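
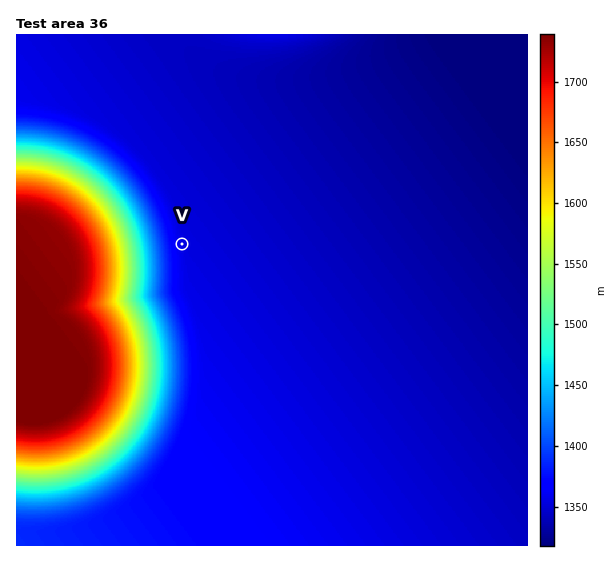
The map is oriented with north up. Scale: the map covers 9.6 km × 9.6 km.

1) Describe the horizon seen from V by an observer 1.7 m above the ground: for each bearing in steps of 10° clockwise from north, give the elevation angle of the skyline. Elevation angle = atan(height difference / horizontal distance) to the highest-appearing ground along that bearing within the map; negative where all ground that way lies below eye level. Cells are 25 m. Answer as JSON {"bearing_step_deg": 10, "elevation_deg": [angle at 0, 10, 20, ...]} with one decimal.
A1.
{"bearing_step_deg": 10, "elevation_deg": [-0.2, -0.2, -0.0, -0.1, -0.3, -0.4, -0.4, -0.3, -0.3, -0.3, -0.3, -0.2, -0.2, -0.1, -0.0, 0.0, 0.1, 0.1, 1.0, 3.0, 5.5, 7.5, 8.7, 9.0, 10.0, 11.1, 11.5, 11.3, 10.3, 8.7, 6.4, 4.1, 2.2, 0.8, 0.0, -0.2]}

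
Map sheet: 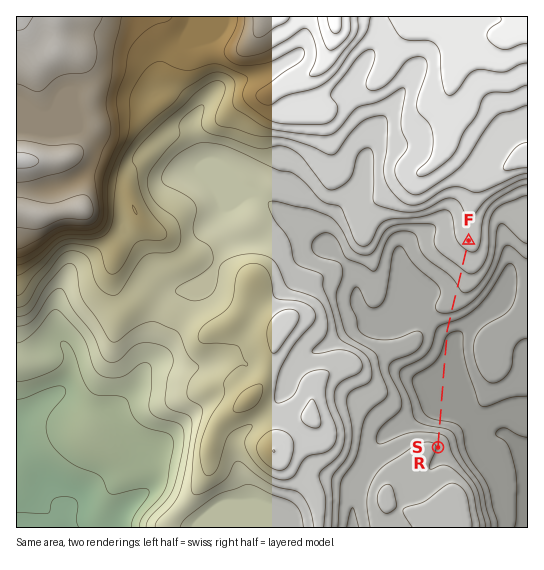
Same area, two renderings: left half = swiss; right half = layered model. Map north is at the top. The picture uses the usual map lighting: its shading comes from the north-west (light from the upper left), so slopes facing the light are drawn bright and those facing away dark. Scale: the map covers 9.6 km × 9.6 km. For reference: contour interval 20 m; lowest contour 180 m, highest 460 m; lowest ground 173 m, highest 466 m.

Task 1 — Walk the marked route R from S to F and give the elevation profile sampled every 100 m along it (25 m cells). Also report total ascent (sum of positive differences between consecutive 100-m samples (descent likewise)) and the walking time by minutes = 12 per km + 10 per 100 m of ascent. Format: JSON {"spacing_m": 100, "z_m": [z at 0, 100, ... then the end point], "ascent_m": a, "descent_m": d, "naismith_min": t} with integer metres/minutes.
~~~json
{"spacing_m": 100, "z_m": [258, 256, 248, 233, 215, 201, 192, 192, 192, 192, 192, 192, 192, 192, 192, 192, 192, 194, 195, 196, 198, 200, 206, 214, 225, 236, 244, 249, 252, 254, 258, 262, 268, 274, 281, 287, 293, 298, 302, 306, 307], "ascent_m": 115, "descent_m": 67, "naismith_min": 59}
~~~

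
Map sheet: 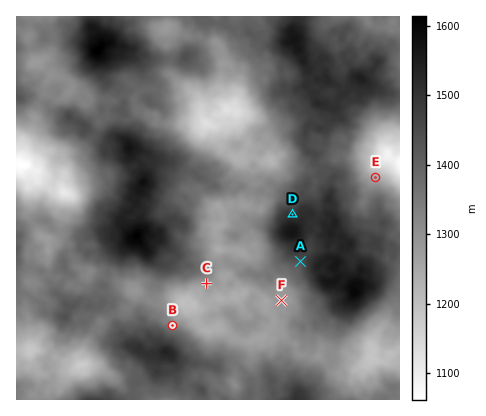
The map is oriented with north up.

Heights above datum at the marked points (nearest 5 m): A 1450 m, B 1345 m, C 1285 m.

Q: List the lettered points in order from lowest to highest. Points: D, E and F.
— E F D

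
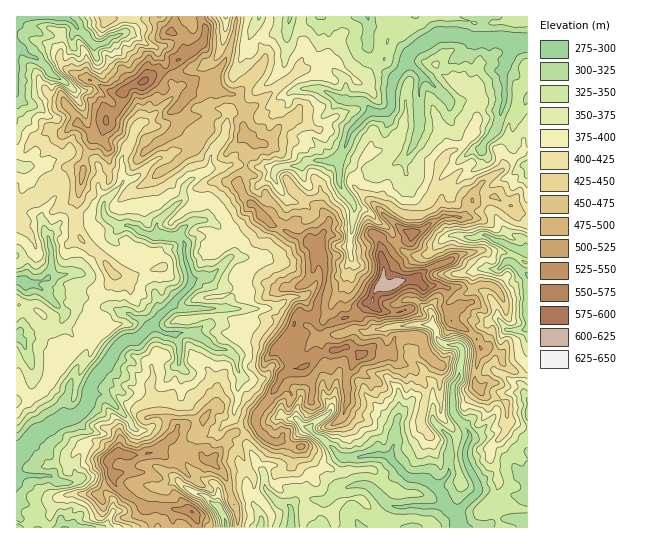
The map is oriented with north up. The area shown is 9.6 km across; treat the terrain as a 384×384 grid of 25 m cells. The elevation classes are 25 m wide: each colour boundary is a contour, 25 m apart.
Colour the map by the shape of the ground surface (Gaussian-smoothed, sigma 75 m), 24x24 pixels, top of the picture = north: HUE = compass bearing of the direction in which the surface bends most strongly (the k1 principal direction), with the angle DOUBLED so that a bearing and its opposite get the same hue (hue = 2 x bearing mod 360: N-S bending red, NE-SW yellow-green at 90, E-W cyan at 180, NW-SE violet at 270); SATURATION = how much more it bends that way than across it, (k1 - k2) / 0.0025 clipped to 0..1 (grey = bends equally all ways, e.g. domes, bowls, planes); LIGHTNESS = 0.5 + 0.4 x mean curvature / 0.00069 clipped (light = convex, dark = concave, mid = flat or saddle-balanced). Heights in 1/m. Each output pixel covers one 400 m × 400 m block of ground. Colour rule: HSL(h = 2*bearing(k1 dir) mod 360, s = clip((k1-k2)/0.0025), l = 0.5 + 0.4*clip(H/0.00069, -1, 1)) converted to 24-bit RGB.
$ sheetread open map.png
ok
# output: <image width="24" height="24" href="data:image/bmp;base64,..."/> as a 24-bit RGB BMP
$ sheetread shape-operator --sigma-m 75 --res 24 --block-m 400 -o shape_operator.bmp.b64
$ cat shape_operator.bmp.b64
<image width="24" height="24" href="data:image/bmp;base64,Qk32BgAAAAAAADYAAAAoAAAAGAAAABgAAAABABgAAAAAAMAGAAATCwAAEwsAAAAAAAAAAAAAlHq1x4+rMEwokVMgCGYIvJpQdZy1gHzD1fbjGwAz6/3OLFGsVDmjxbKGcIqtlGWTb6qKaJauYVG0pLeBa0Z6tXGPf5dmZoOmX2KPk6bTrpvu29P40ivmgterSpFgY9pLMwkABwB3vOZhW70ugDs0bo1MUYhPUaSmsmRKtj5TZqHHXkyirmFiKnJpxaGFXZx0TpF8bTclZ3EcJxQM6/LEil5JoX1HgxoyvXLQfumgXj+TTSGDxYyCW6BecLW3eHzOjZjUXrOmaTwufH1GaM5/WSBfn82Jg1xuXn1xYV6csI+7Np7P89jehYfm1KzoYpGmjLHFz5WqfkJ7eypTWMaO1u71KRqkSDkVPVMcaSdLroORtc+bK5GSOTil1bGYVn1wUJVBRHFTU5logEG9u+iWKwgWVWQd4rfAnIJEK244sifBw/TWuuveMwoA/xLEkM6VdqCqK09yvY6WuuhpMXXfGS1M1Jl9esaw0J6uS31WQHxAKl5BmVkefWDYhLfGWZFNtF6d2KqyEjBN+dbSUz0L5CjtADMr+eLSYlCVOkduOJw59J1PVQB6uqdDMM5SucZieKOx2K65PaZxL1hiXX+pn4JigapmXmmYemmPxbyPJDdUly8t7q23OtEqUB93wu56fj2QbzSWTZ1L4uN3ABMz8uLZiLnVWBw3j0qiupuNsVq8SKs2MV5eqW6O0bqhGShTh8VwnsipUR1q1SZ+uNtKx6bPbVKNvmpNlq1EPFqtZprDmdLkACmM+eOLf1EoWqDRgDhwlqSHqoCj0JykEj4uJ3hA19enTh6fz8hiWRoZPZJ5PJfE7tTdWothV4DGjq3cu6zfvZzcWUSwKfUpMwAMkvp+lcfaYki1Sn1zfriEb1KGqpOZzLLjI2/FFVQX6mbANmPejLLHh4irSXx/ymFawH6UcVG+zVIfST8OOEsGVJkALgAz1PfnNtJOWh8TDXwQq8LaqTefkWpXo5VveDw0s7xvT5ueEEEZ4j5hYr4ugnk5nVg5EEUTxIogtcNNPD6f99TpFt629h5iCVhXotVyz5XVVizhJjygRTsXKmUtiqhfhUx1x6ibiJG5p12UZMy1GT8Rk0NIiXyYbpyptqnby2DdsNV4GC4/vlSv9tXtxsj4etz3C9cVUiPPsbLybCuLzpC+HEG0tqVtVp2Ci8acgGJ5nbK+iTWyzWzBNZhjfYxIaXNORjYurZ5Sz+C2EBRFcU812O23HioJ8xP/9M3+HT7FFKwizBtPnNWYFws60rymh8KlSm2Gi8Nmd1sbUwkad8OEtIu0fVqSgE9JU7WhotfX3q2WAQky1vXb0iCf+NPsD0QgJy8EQjoAZBAGVC0fw6x6WTiNgLxVZ4pUeCdGh201Pb29wYToKYs8elBLh0hy2PPpaZ/Db1CK3tywCw5UuZoLavt4LEKJ/aLu29H5t73sTzSstd/csY29VV2uw3aJspVfH4qKwZC2n4l0Kmxkv4KeXkxpnuWtZsh8ahpbNcqXudSILgUtnOu9mndUSzlRo6FeXmky2aS1e7TPVl2+fkpMoHCFbVy11FjBT8uIVoAg3JfEqlqLI2tDR5DE1rWRaIIpFcgERSKE1amYQBzIenpRk4pgWVJzqKNtSaZrM7Z743+ZLF1FcFCwc4BVPGM1pykseOBpWjzdQbgutWZBw4unKVqdtINRvnKWc8mzKoM3ensqIVxmw5+frKB4MGBtroyTznR0FVMjzb1bxW6VcFSdm4rHuGzSjaDQ286kDTg4t15zx4GWrppzIkde0tihd4arunyeU1iQ0b+sETs+z9KmoE+6NmKemKFliVR15auzEGFPuIh7ZkV6eys2j++mhjSr5KimQTFhM3NR2b+PTIBTfz9qasFYWo5WSXGd0bPPXJa102/RTWMSIFtY21tCmcuNUz5vxruVIjdjtLthUjt3nu/aRwAPJewmvIfa8LXsbbymNIZetIXCes3Jo2XKU446uj43YGcgaywdmEo0q969HjBZ3b95mDouerFRl7uSS0CFya15R8usMgEVvvzzUb3nqU5dnlus57Dg0mWjKW8r3pp3IkxU1qSsMleCxKPRipe6eLKzqXKQQo2Vly54ibTPZKyUtYWEWERye7R1ikF/f9bJK7k+ghMAJmoXnpFTeyAarsxR78bdFIidKne2sbx9PTh6t7qRgmyYkIBsSj9nyJyONGJMU49IsVpoeoFPj1ljWX5IV5J0Wb8wkSBY1Fi7f8nrFIOGg8DLy9af29FfCg9T8cWesDlUMEtqs718ZVl6raCGRjp8s7SLtIq/hVCic5RMZ5SymGCvf7W5"/>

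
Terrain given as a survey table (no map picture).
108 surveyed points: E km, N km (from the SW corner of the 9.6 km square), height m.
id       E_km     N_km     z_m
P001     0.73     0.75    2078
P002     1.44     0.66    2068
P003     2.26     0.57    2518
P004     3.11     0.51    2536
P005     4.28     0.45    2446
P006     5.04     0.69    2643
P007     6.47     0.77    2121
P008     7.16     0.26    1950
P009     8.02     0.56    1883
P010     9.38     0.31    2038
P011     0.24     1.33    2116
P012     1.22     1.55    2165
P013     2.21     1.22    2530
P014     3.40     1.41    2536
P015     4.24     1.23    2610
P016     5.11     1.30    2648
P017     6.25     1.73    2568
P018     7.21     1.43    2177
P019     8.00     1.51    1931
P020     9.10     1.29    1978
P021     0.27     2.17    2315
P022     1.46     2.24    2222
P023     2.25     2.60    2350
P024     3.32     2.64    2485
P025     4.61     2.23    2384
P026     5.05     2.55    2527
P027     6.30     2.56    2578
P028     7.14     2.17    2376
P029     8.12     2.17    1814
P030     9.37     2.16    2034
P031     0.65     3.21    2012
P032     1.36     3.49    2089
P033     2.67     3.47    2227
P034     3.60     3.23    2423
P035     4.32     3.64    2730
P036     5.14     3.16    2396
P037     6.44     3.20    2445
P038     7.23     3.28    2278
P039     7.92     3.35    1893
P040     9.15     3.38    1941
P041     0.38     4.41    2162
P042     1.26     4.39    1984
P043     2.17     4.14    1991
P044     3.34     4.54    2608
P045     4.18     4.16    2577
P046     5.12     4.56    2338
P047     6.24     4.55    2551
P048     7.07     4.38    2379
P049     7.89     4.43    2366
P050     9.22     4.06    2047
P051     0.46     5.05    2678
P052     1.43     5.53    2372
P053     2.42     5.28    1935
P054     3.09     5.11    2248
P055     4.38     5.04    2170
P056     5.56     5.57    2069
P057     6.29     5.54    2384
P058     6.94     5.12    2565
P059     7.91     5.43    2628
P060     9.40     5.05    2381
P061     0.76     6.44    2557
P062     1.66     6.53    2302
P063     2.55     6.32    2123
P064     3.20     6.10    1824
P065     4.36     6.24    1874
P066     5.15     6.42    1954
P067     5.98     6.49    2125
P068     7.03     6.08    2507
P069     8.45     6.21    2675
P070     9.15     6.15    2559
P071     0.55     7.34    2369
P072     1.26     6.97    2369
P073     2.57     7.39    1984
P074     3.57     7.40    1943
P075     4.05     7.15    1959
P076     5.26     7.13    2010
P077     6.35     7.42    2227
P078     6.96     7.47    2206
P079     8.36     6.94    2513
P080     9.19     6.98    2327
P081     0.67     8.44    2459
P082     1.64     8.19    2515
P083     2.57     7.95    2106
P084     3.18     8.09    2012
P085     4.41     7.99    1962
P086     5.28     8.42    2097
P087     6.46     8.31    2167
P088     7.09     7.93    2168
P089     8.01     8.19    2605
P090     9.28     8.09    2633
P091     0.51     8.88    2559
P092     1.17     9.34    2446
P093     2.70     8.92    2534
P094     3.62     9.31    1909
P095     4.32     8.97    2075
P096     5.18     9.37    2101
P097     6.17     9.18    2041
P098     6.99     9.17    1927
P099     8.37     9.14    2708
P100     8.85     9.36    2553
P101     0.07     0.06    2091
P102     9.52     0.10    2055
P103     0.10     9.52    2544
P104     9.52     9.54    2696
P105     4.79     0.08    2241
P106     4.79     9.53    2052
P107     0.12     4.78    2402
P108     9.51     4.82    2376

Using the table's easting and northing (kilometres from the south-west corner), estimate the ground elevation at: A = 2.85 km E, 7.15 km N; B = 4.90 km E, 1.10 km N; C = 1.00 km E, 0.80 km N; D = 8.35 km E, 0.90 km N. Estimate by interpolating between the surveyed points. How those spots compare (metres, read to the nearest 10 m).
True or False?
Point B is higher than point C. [True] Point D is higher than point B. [False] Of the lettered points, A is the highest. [False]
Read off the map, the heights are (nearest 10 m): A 1950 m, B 2580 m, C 2070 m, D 1950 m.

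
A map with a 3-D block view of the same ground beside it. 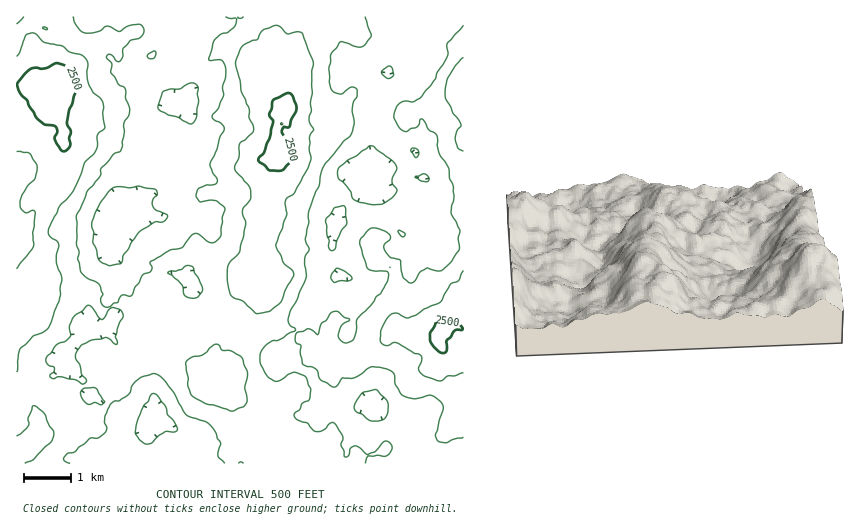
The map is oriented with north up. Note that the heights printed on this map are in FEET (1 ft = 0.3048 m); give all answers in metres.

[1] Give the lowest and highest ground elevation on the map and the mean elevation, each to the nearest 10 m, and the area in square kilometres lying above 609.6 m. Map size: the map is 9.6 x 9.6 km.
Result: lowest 170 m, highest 900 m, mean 490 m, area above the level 18.5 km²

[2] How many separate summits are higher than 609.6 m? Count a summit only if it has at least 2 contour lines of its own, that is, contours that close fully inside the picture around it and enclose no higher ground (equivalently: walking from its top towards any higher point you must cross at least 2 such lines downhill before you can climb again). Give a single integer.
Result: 1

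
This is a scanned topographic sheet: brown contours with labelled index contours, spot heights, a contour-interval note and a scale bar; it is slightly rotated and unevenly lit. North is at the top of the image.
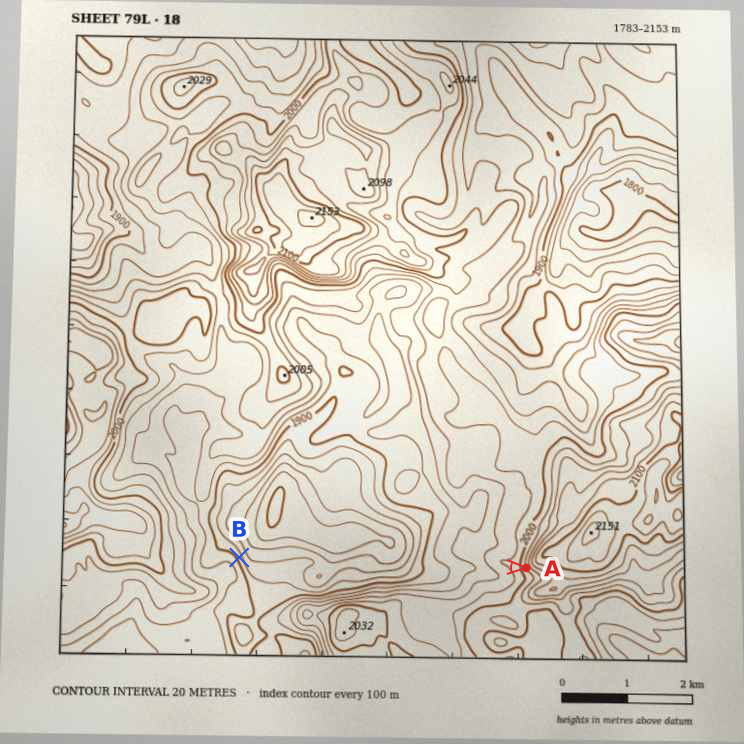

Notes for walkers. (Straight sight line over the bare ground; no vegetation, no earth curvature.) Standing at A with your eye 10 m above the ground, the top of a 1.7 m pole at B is visible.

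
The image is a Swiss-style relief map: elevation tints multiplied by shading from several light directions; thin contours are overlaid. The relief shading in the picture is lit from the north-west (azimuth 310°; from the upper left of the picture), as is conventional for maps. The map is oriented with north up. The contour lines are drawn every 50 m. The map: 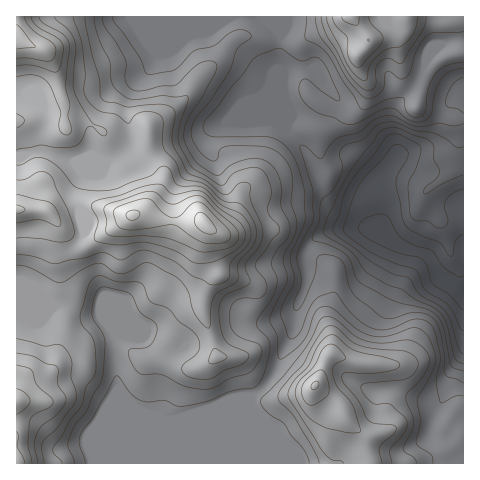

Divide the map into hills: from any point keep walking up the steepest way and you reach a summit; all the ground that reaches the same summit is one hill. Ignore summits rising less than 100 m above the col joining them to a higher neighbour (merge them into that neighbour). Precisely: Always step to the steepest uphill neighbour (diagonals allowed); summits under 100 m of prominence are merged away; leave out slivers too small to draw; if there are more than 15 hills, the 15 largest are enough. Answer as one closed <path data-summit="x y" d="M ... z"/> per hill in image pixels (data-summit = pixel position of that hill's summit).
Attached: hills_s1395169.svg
<path data-summit="204 223" d="M281 16l-50 0-10 7-32 13-11 10-20 8-9 16-13 13-8 19-1 15 5 21-2 7-10 10-11 6-5 5-17 8-9 16-1 12 7 33-10 16 0 12 4 8 23 20 12 25 1 17 2 3-2 5 0 16 4 33 16 18 17 8 14 4 16-2 61-22 10 0 16-13 9-15 17-39 2-21 10-25-1-32 9-12 13-7 7-2 35-2 20 8 13 11 24 7 5 5 7 15 18 16 8 3 0-199-4 0-9 8-13 37-11 8-28 8-17 23-22-22-13-6-13-16-2-10 7-15 0-7-15-21-13-13-26 4-2 8-5-11 4-36z"/><path data-summit="315 385" d="M369 228l-35 2-7 2-13 7-9 12 1 32-10 25-5 28-8 14-9 25-7 9-15 13 0 7 4 13 1 47 207-1-1-12-15-14-11-2-6-4 4-18 13-23 4-19 12-20 0-57-26-20-7-15-5-5-24-7-11-9z"/><path data-summit="17 400" d="M49 304l-33 1 1 159 239-1 0-46-5-21-9 0-28 12-38 12-11 0-18-5-13-7-16-18-4-33 0-16 2-5-15-22-18-3-14-6z"/><path data-summit="351 17" d="M463 16l-180 0-5 53 6 11 1-8 26-4 13 13 15 21 0 7-7 15 2 10 13 16 13 6 22 22 17-23 28-8 11-8 13-37 13-10z"/><path data-summit="17 36" d="M230 16l-213 0-1 139 8 1 16-5 34 11 8-2 20 0 6 2 9-5 13-12 2-5-5-23 0-11 3-11 8-15 15-14 4-11 21-9 11-10 32-13z"/><path data-summit="17 209" d="M40 151l-24 6 0 147 53 1 19 7 11 0 14 20 1-12-10-26-10-11-16-12-4-8 0-12 10-16-7-33 1-12 6-14 20-10 3-5-25-1-8 2z"/>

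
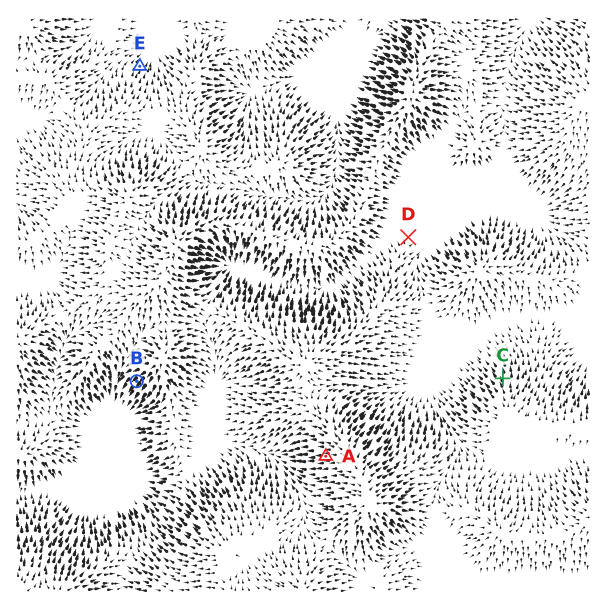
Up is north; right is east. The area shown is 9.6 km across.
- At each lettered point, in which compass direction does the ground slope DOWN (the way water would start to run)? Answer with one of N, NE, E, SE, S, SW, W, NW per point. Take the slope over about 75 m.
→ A W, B SW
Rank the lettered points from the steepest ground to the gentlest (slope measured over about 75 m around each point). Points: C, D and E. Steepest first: C E D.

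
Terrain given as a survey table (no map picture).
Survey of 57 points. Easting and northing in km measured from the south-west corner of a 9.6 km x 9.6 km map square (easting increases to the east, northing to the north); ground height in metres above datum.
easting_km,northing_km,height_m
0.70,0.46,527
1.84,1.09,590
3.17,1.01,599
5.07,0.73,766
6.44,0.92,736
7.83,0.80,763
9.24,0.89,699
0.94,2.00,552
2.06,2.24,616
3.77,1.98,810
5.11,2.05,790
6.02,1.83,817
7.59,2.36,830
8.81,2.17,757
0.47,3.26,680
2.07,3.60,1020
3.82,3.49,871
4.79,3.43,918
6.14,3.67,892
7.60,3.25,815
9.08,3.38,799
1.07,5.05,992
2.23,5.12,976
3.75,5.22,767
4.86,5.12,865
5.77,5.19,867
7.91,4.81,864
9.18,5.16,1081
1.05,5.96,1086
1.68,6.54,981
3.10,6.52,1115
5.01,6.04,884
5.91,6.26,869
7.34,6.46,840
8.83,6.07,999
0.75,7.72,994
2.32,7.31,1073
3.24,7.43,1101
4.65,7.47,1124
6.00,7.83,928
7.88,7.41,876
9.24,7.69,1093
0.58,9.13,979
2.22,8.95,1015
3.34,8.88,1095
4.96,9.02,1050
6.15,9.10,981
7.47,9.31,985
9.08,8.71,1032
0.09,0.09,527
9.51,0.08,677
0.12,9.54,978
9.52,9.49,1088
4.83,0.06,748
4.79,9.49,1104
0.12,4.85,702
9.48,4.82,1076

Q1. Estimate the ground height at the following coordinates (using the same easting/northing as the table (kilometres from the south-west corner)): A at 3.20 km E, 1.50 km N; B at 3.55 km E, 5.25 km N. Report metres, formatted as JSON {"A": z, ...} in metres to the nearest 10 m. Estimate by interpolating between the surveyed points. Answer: {"A": 650, "B": 760}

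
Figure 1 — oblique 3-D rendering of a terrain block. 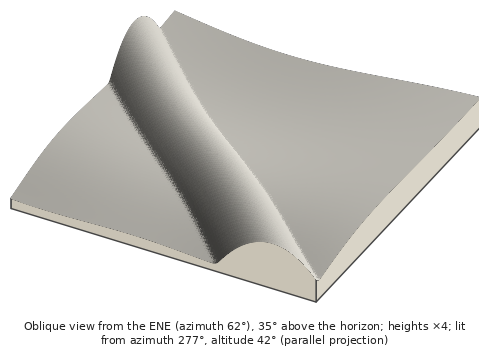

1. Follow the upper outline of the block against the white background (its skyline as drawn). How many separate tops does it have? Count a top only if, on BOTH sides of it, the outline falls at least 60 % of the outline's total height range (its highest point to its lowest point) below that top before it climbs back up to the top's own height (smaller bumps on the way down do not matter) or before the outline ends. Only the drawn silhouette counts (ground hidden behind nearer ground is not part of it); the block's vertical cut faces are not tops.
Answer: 0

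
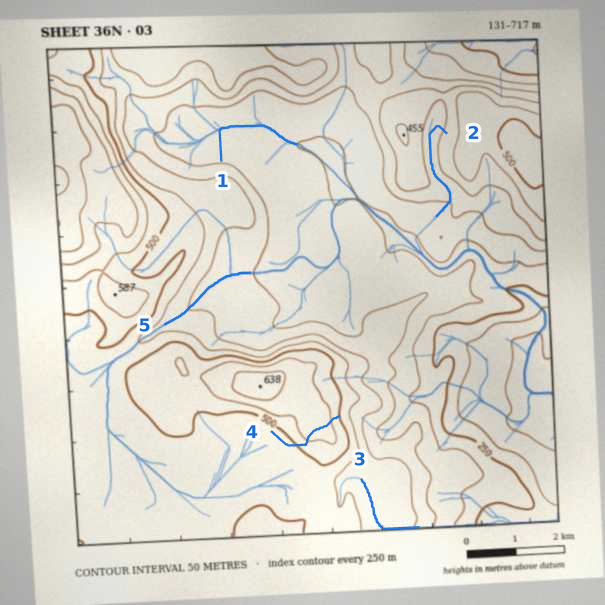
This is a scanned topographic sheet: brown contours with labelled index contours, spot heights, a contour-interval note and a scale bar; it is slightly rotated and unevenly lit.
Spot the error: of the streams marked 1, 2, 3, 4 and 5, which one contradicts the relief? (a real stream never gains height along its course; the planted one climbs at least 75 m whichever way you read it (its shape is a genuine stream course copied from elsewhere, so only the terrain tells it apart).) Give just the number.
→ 4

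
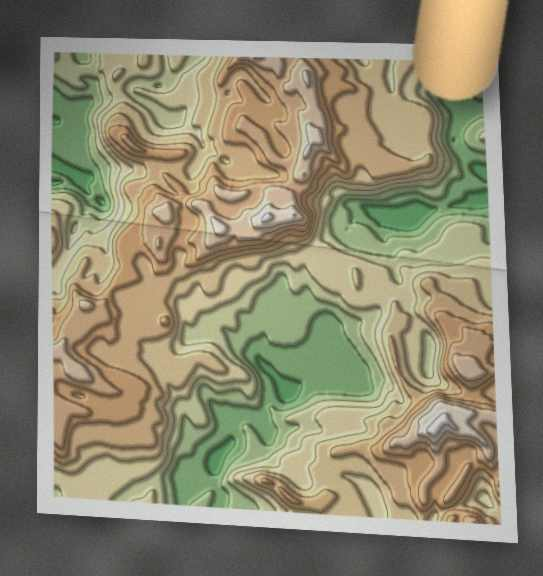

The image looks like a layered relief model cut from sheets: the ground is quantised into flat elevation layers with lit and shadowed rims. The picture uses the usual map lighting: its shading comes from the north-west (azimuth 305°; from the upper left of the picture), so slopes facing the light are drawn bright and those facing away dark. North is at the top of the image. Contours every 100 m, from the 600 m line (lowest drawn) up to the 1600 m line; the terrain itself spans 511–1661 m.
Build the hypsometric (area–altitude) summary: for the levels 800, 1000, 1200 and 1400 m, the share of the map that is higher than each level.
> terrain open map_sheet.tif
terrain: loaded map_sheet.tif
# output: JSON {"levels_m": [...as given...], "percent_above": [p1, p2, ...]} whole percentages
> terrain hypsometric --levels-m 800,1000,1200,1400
{"levels_m": [800, 1000, 1200, 1400], "percent_above": [78, 53, 25, 6]}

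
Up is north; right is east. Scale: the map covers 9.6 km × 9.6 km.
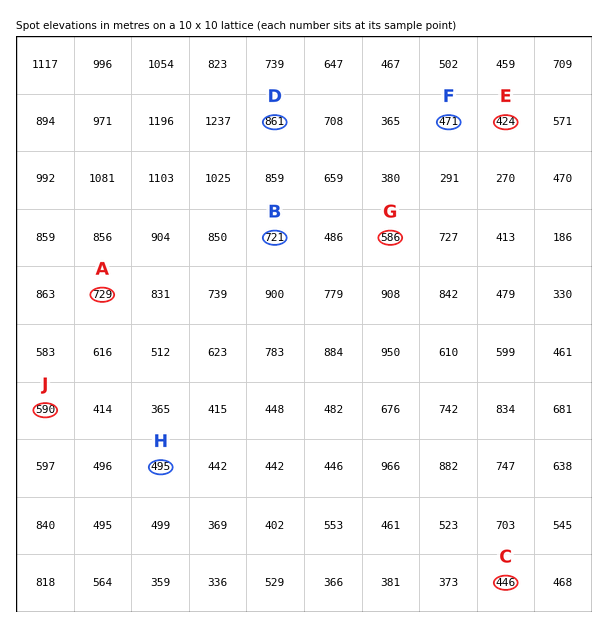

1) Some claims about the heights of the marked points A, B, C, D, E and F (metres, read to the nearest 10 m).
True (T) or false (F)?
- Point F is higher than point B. F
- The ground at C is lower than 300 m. F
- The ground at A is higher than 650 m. T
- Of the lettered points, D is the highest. T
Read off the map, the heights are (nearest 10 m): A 730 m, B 720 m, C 450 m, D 860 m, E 420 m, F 470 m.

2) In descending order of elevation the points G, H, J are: J G H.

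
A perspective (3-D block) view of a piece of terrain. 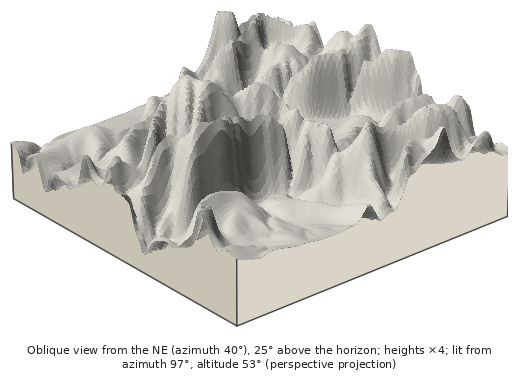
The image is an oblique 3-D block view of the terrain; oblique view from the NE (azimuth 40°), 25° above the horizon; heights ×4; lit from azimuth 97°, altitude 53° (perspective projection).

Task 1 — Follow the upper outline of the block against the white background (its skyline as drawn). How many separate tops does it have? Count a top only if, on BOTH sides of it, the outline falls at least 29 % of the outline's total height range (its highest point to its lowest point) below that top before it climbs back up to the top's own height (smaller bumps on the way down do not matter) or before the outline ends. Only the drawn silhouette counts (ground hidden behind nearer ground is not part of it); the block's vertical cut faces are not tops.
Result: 1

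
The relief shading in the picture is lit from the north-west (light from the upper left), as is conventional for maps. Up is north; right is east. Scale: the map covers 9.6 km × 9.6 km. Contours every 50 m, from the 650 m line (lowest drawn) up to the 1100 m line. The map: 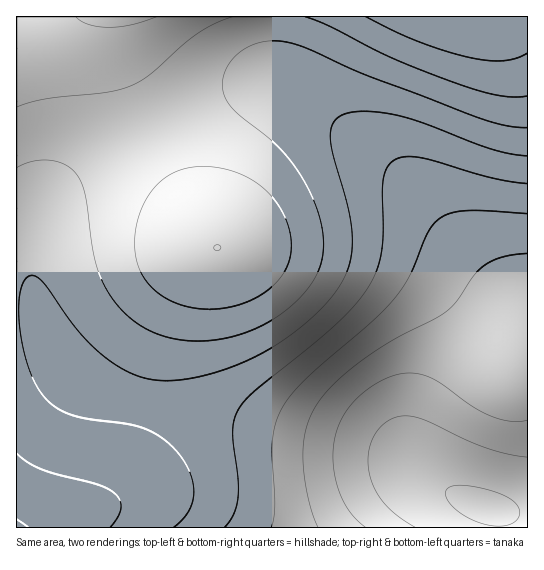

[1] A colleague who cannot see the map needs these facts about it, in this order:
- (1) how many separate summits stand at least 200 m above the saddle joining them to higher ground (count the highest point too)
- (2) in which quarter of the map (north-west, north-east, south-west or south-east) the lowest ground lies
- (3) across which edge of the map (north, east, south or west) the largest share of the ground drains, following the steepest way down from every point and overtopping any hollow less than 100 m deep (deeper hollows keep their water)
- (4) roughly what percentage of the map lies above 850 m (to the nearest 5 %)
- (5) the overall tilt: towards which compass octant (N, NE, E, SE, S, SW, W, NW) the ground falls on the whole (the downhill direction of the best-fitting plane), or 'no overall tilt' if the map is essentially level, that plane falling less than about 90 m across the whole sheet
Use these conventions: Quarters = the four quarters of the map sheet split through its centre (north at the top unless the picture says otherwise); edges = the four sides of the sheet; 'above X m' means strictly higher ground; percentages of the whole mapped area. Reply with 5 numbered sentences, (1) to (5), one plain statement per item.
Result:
(1) There is 1 summit with 200 m or more of prominence.
(2) The lowest ground is in the south-east quarter.
(3) Drainage is mainly to the south: more ground falls towards that edge than towards any other.
(4) Ground above 850 m makes up about 75 % of the sheet.
(5) Overall the map slopes down towards the south-east.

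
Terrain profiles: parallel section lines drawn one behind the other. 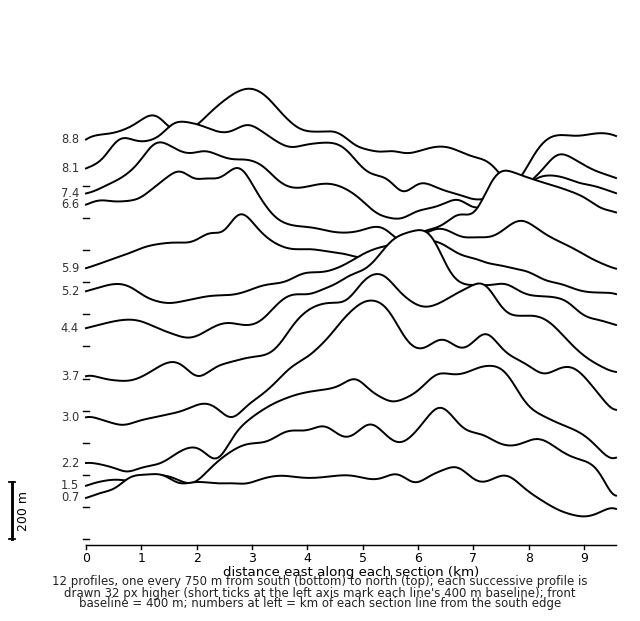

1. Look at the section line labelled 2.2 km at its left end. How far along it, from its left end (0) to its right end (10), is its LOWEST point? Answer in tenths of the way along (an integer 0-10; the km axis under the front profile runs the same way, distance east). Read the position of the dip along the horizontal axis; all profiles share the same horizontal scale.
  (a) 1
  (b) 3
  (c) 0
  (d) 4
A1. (a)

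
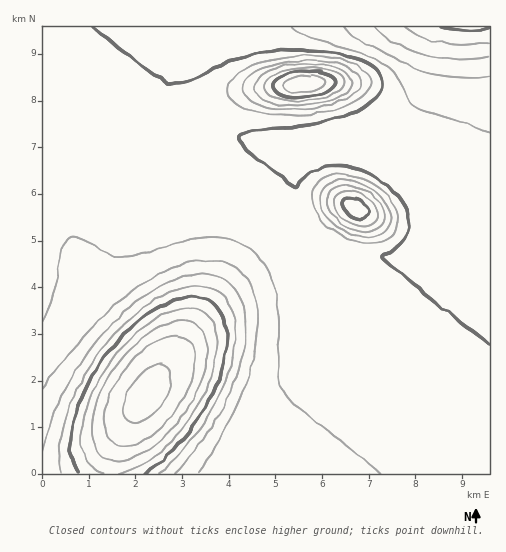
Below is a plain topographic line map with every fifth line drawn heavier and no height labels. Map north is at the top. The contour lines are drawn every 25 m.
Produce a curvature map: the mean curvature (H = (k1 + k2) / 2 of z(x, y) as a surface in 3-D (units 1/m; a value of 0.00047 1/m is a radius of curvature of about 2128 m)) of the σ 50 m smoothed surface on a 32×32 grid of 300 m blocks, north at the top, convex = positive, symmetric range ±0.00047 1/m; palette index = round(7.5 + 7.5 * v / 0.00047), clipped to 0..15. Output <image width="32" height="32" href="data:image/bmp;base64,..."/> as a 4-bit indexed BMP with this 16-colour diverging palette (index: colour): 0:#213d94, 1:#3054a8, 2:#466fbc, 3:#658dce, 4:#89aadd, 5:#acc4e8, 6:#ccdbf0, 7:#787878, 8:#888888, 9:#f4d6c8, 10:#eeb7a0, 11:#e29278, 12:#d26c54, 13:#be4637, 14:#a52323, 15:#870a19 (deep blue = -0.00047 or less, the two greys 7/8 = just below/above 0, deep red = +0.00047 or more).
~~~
<image width="32" height="32" href="data:image/bmp;base64,Qk12AgAAAAAAAHYAAAAoAAAAIAAAACAAAAABAAQAAAAAAAACAAATCwAAEwsAABAAAAAAAAAAlD0hAKhUMAC8b0YAzo1lAN2qiQDoxKwA8NvMAHh4eACIiIgAyNb0AKC37gB4kuIAVGzSADdGvgAjI6UAGQqHAHiJmYh2Znd3d3d3eHd3h4h3iZmZh2Znd3d3d3d4iIh3d4mZmZh2Z3d3d3d3h3iIeHeJmZmZh2Z3d3d3d3h4d4dneZmZmZdmZ3d3d3d4eHeHZniZmJqYdmd3d3d3d3eHiHZompiJqYdnd3d3d3eHeHh2Z4mpiZmHZnd3d3d3eHeHd2Z5mZmZmHZ3d3d3d3iHeIdmaJmZmZh3d3d3d3d4iIiHdmeJmZmYd3d3d3d3eIiIiHdmeJmZmId3d3d3d4iIiIh3dmeImZiHd3d3d3eIiIiIh3dmd4iIh3d3d3d3iIiIiId3d3d4iId3d3d3d4iIiIiId3d3d3d3d3d3ZWd3iIiIiHd3d3d3d3d3U0Zmd4iIiIiHd3d3d3d3dEi8qGeIiIiIh3d3d3d3d2Wd/8dXiIiIiIh3d3d3d3dYz/2FZ4iIiIiId3d3d3d3aLynRXiIiIiIiId3d3d3d2ZmQ1eIiIiIiIiHd3d3d3d3ZWeIiIiIiIiHd3d3d3d3d3d3iIiIiIiId3d3d3d2ZmZnd3iIiIiIiHd3d3d3ZVRERWZ3iIiIiId3d3d3eIiIh2Zmd3iIiIiHd3d3eIms///9qYiIiIiIh3d3d3d3ib7//sqYiIiIiIh3d3d3dmVVVnd3d3iIiIiIiHd3d3dmVERFVmd3d3iIiIiIh3d3d3dmZnd3d3d3"/>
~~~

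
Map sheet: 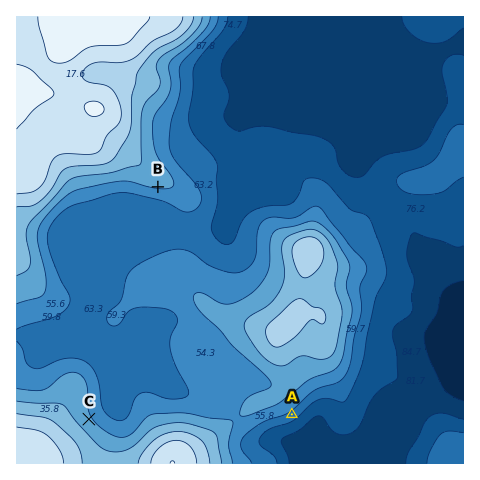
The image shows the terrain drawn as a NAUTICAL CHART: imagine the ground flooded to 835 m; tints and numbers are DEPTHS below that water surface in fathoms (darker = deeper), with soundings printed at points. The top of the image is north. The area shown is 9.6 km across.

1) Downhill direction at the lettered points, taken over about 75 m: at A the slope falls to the SE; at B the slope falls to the S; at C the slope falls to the NE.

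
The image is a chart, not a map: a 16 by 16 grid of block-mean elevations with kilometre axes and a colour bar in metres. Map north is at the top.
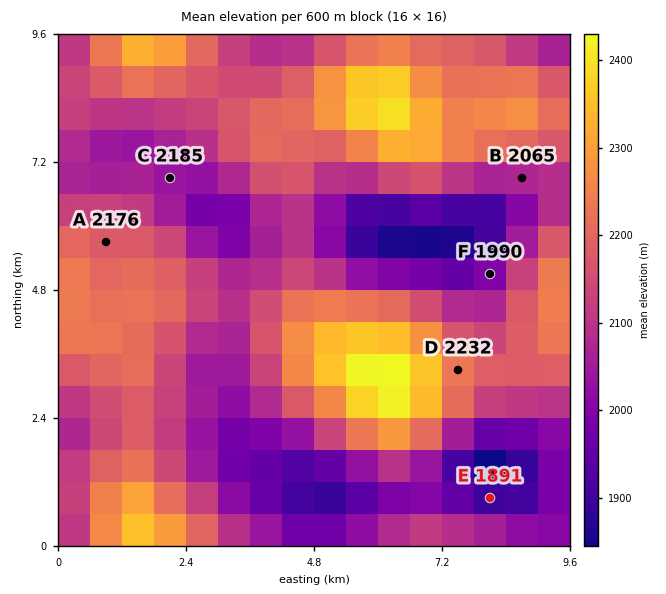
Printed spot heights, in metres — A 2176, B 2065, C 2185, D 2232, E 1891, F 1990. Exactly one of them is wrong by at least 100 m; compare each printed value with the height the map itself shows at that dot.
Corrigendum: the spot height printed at C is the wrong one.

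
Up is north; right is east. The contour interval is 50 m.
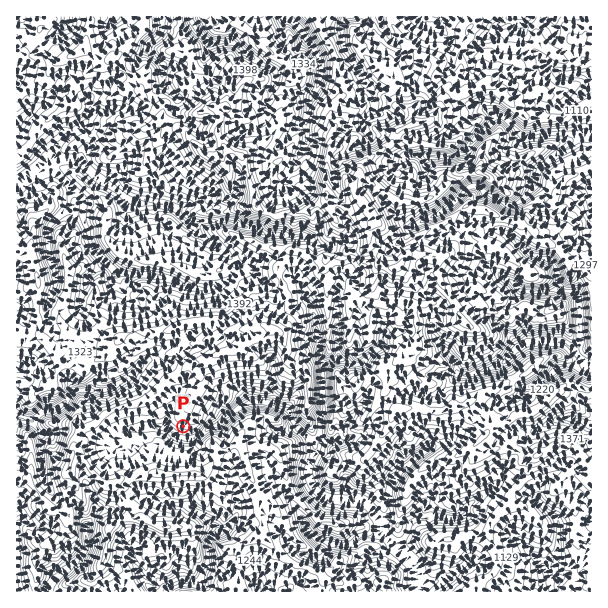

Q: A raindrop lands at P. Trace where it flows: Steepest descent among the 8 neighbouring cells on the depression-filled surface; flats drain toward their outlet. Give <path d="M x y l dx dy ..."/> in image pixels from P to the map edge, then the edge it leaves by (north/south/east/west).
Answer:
<path d="M183 426l0 12 14 0 3-1 9-9 10-3 11-11 1 0 9-7 9-5 18 0 2 2 3 0 1 1 3 0 5 3 6 2 4 4 0 5 2 3 18 18 0 6 1 1 0 14-3 4-1 9 1 2 0 3 5 9 7 7 6 3 5 0 1 2 9 0 2 1 15 0 1 2 5 0 3 1 4 5 5 9 6 6 0 7 1 3 30 30 3 6 0 5 2 1 0 15"/>
exit: south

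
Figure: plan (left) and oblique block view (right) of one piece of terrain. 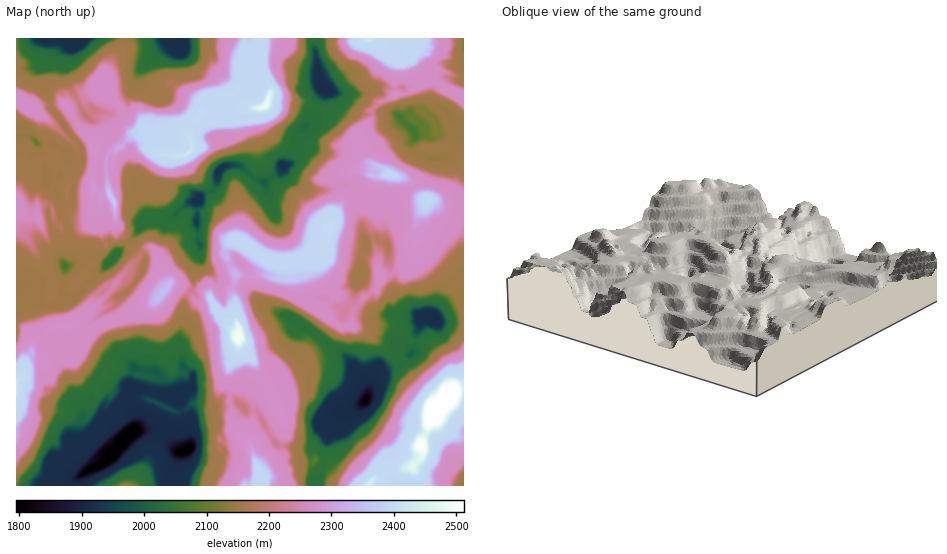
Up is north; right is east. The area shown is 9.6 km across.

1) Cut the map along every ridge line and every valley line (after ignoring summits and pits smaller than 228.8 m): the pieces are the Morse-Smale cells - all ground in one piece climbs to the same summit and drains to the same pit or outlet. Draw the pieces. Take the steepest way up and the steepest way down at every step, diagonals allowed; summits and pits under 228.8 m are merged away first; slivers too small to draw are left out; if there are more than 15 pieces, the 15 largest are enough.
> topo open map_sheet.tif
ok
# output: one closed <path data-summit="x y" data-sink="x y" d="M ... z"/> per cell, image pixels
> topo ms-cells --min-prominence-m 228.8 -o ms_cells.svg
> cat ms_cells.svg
<path data-summit="239 336" data-sink="365 400" d="M392 174l-8 0-8 5-2 16-4 10-27 2-11 12-7 19-1 16-5 7 0 6 15 28-12 13-6 1-20-13 1-8-5-30-21 0-5 13-13 6-18-3-2 19 2 5 0 21 5 17-2 2 1 9-2 7-9 15 0 8 4 8-2 19 2 4 0 12 9 16 11 12 12 38 51 0 5-13-9-9 0-18 5-11 8-9 0-8 2-4 9-3 9 1 18-8 5-6 9-23 34-20-10-8 7 0 4 7 4-4 1-15 5-15 4-4 9 0 11-13 19-14 0-81-12-4-10 1-9-6-8 0-7-5-3-8-5-6z"/><path data-summit="265 106" data-sink="326 90" d="M312 38l-49 1-1 30 8 20-2 13-6 6-23 0-8 2-1 2 1 23-6 7-16 4-16 2-5 6-6 2-16 0-2-16-4 2-13-8-10-2-14 13-12 6-5 10 4 35-4-2-4 3-9-8 3-45-18-18-11-19-4-4-7 0-17 4-6 6-16-13-1 25 8 2 5 4 8 11 0 9-4 5-8-12 6-7-15 0 0 162 10 5 8-2 14 4 15-2-1-16 5-22 21-12 10 0 11 9 27-30 9-13 23 0 14-13 10-6 4 0 5-5 10-5 6-7 1-12 6-6 14-1 14 12 10 5 17-9 4-7 7-5 5-24 19-18 11-28-6-9-2-25z"/><path data-summit="239 336" data-sink="326 90" d="M371 38l-59 1 5 18 2 25 6 9-11 28-19 18-5 24-7 5-4 7-17 9-10-5-14-12-14 1-6 6-1 12-6 7-10 5-5 5-4 0-10 6-14 13-23 0-9 13-27 30-11-9-10 0-21 12-5 22 1 16-15 2-14-4-8 2-9-5-1 80 7-6 2-12 6-7 4-12 18-15 21-1 25-25-1-7 5-5 6 3 14-19 25-26 13 10 3 18 5 9 14 5 17 15 10-4 21 28 7 6 1-6-4-9 0-21-2-5 2-20-9-16 1-11 7-6 5 0 23 15 12 5 34 0 14-6 7-26 13-28-6-21 6-8 27-1 7-4-12-7-2-13-6-9 14-14 2-6-1-6 8-9 16-7-1-11 4-8 0-11 1-4 8-5-1-4-13 1-5-8-7-5z"/><path data-summit="239 336" data-sink="124 440" d="M173 284l-4 0-17 20-14 4-14 10-13 1-9 4-11 10-4 8-10-5-6-9-14-1-10 5-7 9-6 4-3 10-6 7 0 8-9 11 1 106 53 0 4-6-10-2-7-5-3-4 1-5 11 1 14 12 18-11-19-21 11-11-9-14 9-17 2-13 7-18 10-12 4-2 13 2 11 9 21 4 4 6 0 14 17 7 12 24 0 19-2 6-8 2-3 4-2 22 3 9 84-1-11-37-11-12-9-16 0-12-2-4 2-19-4-8 0-8 9-15 2-7-1-9 2-2-9-8-21-28-10 4-13-13z"/><path data-summit="433 415" data-sink="365 400" d="M463 290l-18 13-11 13-9 0-4 4-5 15-1 15-16 12-18 8-5 5-9 23-5 6-18 8-9-1-9 3-2 4 0 8-8 9-5 11 0 18 9 9-4 13 52 0 17-16 26-3 11-11 1-7-2-4 13-33 13-10 8-10 9-2z"/><path data-summit="433 415" data-sink="124 440" d="M122 358l-13 2-10 12-7 18-2 13-9 17 9 14-11 11 19 21-18 11-14-12-11-1-1 5 8 8 12 2-3 7 107 0-2-22 3-11 11-5 1-24-12-24-17-7 0-14-4-6-21-4z"/><path data-summit="239 336" data-sink="81 39" d="M426 76l-4 1-1 8-9 5-33 12-8 9 1 6-2 6-12 10-2 6 6 7 0 10 5 6 15 6 8 6 20 6 13 18 10 1 9 6 10-1 11 3 1-70-15 1-10-3-8 3-6-4-9 1-2-7 9-8 4-7 7 5 10-10 11 15 8 1 1-26-26-13-6-7-2 6z"/><path data-summit="265 106" data-sink="180 47" d="M208 38l-82 0-2 6-10 12-6 14-6 7-1 8 20 21 9 18 7 6 9 4 0-6 10-7-2-1 0-3 3-17 14-16 10 8 21 10 1 5 6-9 9-4 14-1 6-4 2-8 1-27-18-9-13 0z"/><path data-summit="265 106" data-sink="81 39" d="M125 38l-66 0-7 2-3 15-6 7-8 5-19 1 0 31 17 14 6-6 24-4 15 23 19 19 2-6 10-8 9 1 6 4 16-4-10-8-9-18-20-21 1-8 6-7 6-14 10-12z"/><path data-summit="265 106" data-sink="124 440" d="M263 38l-18 1-5 18 0 24-2 8-6 4-14 1-9 4-4 4-3 11-7 7 0 5-7 10-13-5-3 0-3 4-12-12-6 1-5 5 0 4 9 8 5 2 4-2 0 14 2 2 16 0 6-2 5-6 16-2 16-4 6-7-1-23 1-2 8-2 23 0 5-4 3-15-8-20z"/><path data-summit="433 415" data-sink="463 485" d="M463 390l-8 2-8 10-13 10-13 33 2 4-1 7-11 11-26 3-11 9-5 7 95-1z"/><path data-summit="239 336" data-sink="124 440" d="M463 38l-91 1 9 1 7 5 5 8 14 0 0 3-8 5-1 4 0 11-4 8 2 11 16-5 10-6 1-8 7 0 8 9 25 13z"/><path data-summit="239 336" data-sink="81 39" d="M150 247l-9 6-32 39-6-3-5 5 1 7-27 27 5 8 10 5 4-8 11-10 9-4 13-1 14-10 14-4 12-12 5-8-5-9-3-18z"/><path data-summit="265 106" data-sink="81 39" d="M172 84l-15 16-3 20 15 14 3-4 3 0 13 5 7-10 0-5 7-7 1-10-22-11z"/><path data-summit="239 336" data-sink="124 440" d="M323 253l-15 7-16-1 0 11 5 18-1 8 20 13 6-1 12-13-15-28 0-6z"/>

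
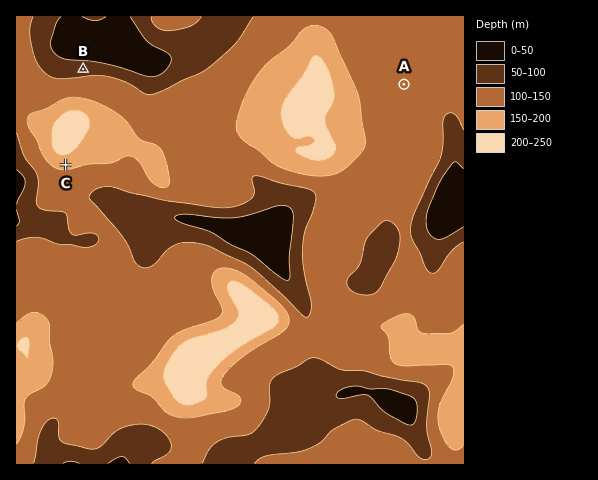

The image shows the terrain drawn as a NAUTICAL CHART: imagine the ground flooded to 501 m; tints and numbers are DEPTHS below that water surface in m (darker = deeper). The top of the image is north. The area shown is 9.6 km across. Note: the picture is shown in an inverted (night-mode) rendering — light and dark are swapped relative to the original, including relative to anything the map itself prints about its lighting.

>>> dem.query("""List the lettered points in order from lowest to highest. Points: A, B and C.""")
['C', 'A', 'B']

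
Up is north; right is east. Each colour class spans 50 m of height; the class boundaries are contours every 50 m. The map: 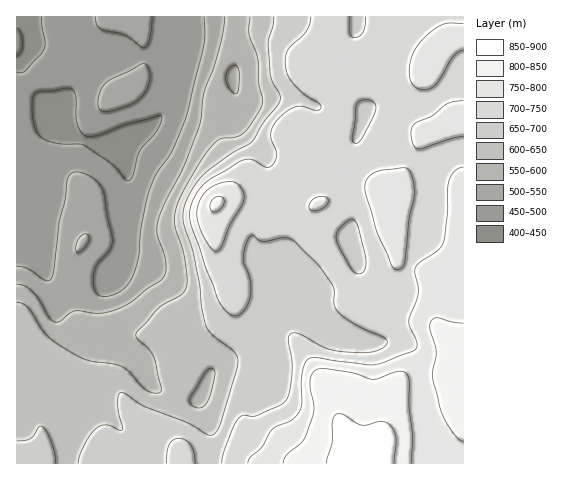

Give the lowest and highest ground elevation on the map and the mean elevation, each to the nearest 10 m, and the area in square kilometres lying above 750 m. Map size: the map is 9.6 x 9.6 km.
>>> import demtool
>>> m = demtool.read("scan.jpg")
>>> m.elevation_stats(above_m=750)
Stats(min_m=430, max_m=860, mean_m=650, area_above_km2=16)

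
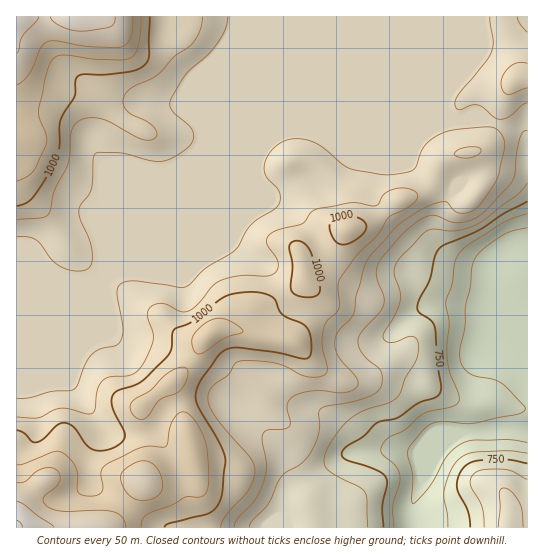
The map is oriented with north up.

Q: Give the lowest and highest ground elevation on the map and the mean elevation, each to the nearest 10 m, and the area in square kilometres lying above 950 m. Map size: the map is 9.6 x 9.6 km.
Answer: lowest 620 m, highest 1210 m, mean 900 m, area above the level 25.8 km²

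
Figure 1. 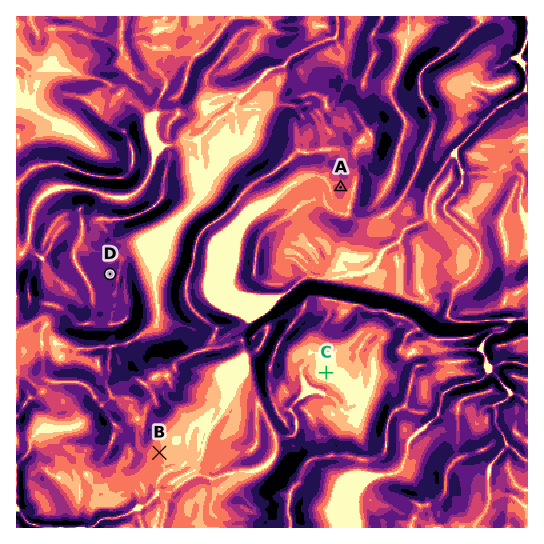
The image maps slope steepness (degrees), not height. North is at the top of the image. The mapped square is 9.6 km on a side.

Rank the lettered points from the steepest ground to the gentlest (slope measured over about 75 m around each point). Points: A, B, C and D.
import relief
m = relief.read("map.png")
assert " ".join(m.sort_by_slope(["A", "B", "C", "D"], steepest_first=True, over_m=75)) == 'D A B C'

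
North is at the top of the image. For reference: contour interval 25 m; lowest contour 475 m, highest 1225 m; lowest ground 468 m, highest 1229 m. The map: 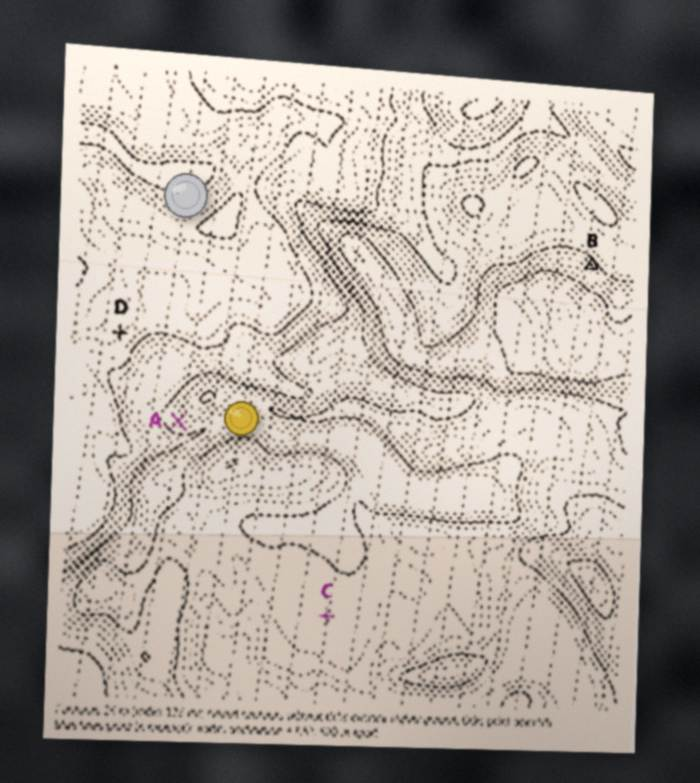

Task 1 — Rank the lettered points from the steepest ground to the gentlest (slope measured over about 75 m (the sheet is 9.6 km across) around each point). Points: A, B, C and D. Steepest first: B A D C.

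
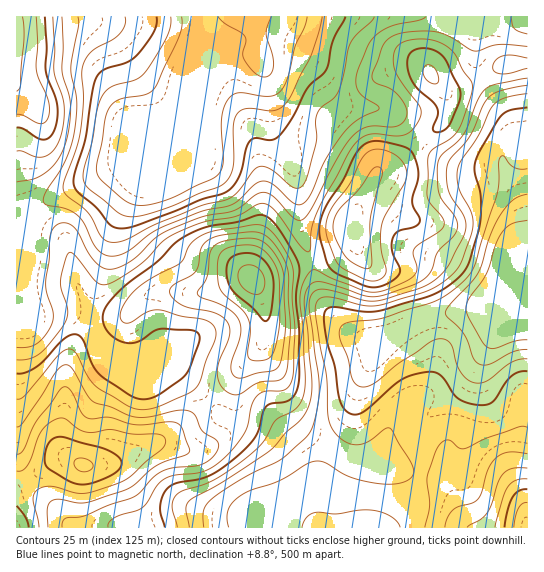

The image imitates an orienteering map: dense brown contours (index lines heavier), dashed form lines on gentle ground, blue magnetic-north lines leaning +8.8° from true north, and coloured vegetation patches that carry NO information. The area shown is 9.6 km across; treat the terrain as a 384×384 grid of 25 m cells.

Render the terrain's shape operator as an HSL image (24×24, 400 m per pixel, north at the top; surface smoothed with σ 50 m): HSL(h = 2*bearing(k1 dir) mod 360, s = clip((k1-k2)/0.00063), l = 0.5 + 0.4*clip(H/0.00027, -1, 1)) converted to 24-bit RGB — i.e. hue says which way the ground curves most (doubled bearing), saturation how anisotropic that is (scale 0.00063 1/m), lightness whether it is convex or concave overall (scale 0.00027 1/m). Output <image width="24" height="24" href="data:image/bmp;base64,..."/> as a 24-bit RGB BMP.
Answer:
<image width="24" height="24" href="data:image/bmp;base64,Qk32BgAAAAAAADYAAAAoAAAAGAAAABgAAAABABgAAAAAAMAGAAATCwAAEwsAAAAAAAAAAAAAzL+ldChtVi4gioYdQUwgWH4qhMxQk19ZeUhLRFFfcXR+f4B/f3+Aaox/i5NsXpyKp5Juml6De3eBPV6AjcGdYFO1TDOc8/HXtTIzZBZAnkRDtK5lZX9bUcVDaZg4QSAXcl4WMFcYIFolZHxWfIB6f4B/gH9+f4B8gH1xgIBxfYB7UnOHbKhbRTtUQnqG3vHR3xDyvl7Wra3a3tzvsK3n1Z7UhTpngzeFzK2Ya7JxKHBILnA4PIE2VnxbfnBvi2tpeHGWfpmYbIuSZ4eOfI5wSVR+U76NhdJpPBJo1a6xnt7YopvPs2rA04DZ0Z7rirDu0NP17M/3qYTRPpqrZp+dTn10V52Qd56sjXydjpGDbm+Ie3KPcY15VYSQbq19k6BdEylu19u0gsBjVUJ8nbXJcovj27nw3afdT3J8qFGB3p+3cHC5dVGBWqpyP7alUmyTomOipo6AZn59a4SLm4uUYZKSYYNlpYVZID1swaNt2tB0K3dxhMZrNkxNaERC2GV0y0yXdkpc0stifDFZtWxEZdNsMJCCOFVvVlOUxI6bl3SCXIlpaZ14c22VgVWBrqNyK0B/snJ16+/AQo6biVI5TCIeKVAggIhEuT1wxEKD4K9oVytFr+yZgNmxQWCRMFNqOGFyrIGYwpm7o5ewZaeRRFWLl1a3v7OpLD+lp2bH+fDSUihacDxLgH9/foB/N2dZcFKJqXy+88TZvo/S0vvQSrWyPzaQT0SCN1leSYFQoItut494naFhL25vPGij1cvML0pFOHlz/eHJfR9+hTU3gaM8VH1SYXRQK19TYnxavGeC9uTV4vO2QZSLHCBUdUZyZVV1Tn5fXYNbrp6IvrGjS42YE0Quir42UGFKIkUr67wvmiuQwo/MxLGZYEtiglA5LD0cLUwcSlYo/f6m6/rRNlyrHwcsXCMgWlYUOmcVNGkjXZg1tb1jci1pfWRsbnxFaVN9bFB5mMBnSrSyWm3D67LVmVTNm37YsqPkXDe5Vq9Q1/+74/ywKQopLgUgVRIQ65oKToISHzkIKmQBPngJG0s9f4B/gIB/R0eDb2ymvc2pXcivImiYt47Kzp/ff5PKqEPQvjza3u3r4PHa6LWuKgBBhAC6dW7J2vHwz9P8ztH9qLPrb8COD4VcM3V4f3+AT1t6Vm1/yeihS8SfKEFqSlhtvGRgmktXWjJ0oNrY3O/o6u7dzHrTNwBrlhDjzOrm0vnaT3O4wU63x1+o2Kivc7O9CzBOf3+AUVV9Zp+t4vPQR4yBJkliMWeel5vVxLTtpLnzzO7yt6bQ7MSnmyRtHgAzyFLJ4PLPvdSMUylRjExCo4pcztacmrF2DB4yUnNLVIJ/SMWOzt20pmu2N3GJH3RgK41VWpmTtayElZlhlyk9+bVwmzykCQBGvanb8uPZxH1tSjuAh8bOrMbg19/r5GTXTSeMSWh7gI1TMaoZRbUigU1fgVFkS1M5J0UWGj0QaJcnYzItgDY19uq3mkSaCAcsTati66KW54yQoWZ2TqI7S6sxcWY8qj5yrFO9X06GpXF/1dJkL5YaGzYmcVhQdVRneH5sQnQ+M2MhKSIchpM34vNqcydDGBs9RYxls2td672tw6vFs7nJfKJoTjpBWH1ci0eTpWynk06E7Nyqhrx7IFZoP1twd3N/f4B/f4B/XGV3OjRXi8hou8dojUF1Pm94NIhzWJWt7Ovfz8fi4UiZvhESeYAnJGwxMkpboJSCbzhq7PnSlbyZMVGKLDxocHZ+f3t5f4V4W1p/Qj+Eq9GUbqJthlSlnnOYQYliGpJSreRneyw90haK97vg79zcQZiqJk5mXotUXbrW3fPYsJG1UjZ3MCtEXGVEZZFUaJKFXGN/Q3+fq9Sten+zZjeju4iVh4idTno7eHoQKxwRVEofv64m9t65nliKJCY8XGtFj+GqtNOgsVKhmyKgbzyBbJt5W7d7T3CBcXeASJl/e8FUXlBFSTBZwLaRn2ybuECoxXuIUT57qGWLoeSkuefI+EXomyV+TmU0xd94n5s+WjdEcDRthWaUl6uRcJ5lOGdtdX1/XpBunJ5cX0JcOVlgl7FjhFFhXHmKv5S4lk3Ko9HW3e/cXn+iYRyZ7dH61M3+2tqeh6uUYjaMbE2Mfo6Wn5mPrZaHQXuCTmx6hZF2bJRvY1d/U46WaImRjnaSfJuiZoOllrLTxOjq18TCvFXBOTCGUMlkXqW+29+nmJtnRzGHc2Stj5Orhoemvq+yaYO8PFOjd52KgWWLdGaNYoeDVlRsk55vZZBVUYg6Y6EaZ28RhVoPdDEje0VLlbROXG85"/>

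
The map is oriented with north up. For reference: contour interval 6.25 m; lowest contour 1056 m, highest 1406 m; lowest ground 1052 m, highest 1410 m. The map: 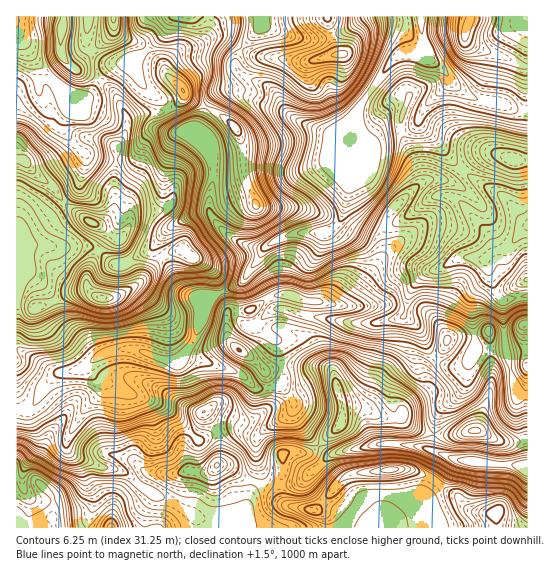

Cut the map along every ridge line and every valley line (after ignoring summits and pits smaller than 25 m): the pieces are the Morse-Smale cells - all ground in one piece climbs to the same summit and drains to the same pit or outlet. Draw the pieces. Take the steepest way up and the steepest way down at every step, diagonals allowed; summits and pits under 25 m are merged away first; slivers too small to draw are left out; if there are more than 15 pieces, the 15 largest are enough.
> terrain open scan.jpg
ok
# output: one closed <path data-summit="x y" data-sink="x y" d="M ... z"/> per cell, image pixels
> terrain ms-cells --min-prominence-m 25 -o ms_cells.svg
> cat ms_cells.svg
<path data-summit="497 511" data-sink="422 17" d="M423 48l-5 4-11 0-12 5-28 38-11 19 4 19 0 25-11 24-6 33-4 8-14 10-31 0-23 10-8 7-4 9-19 26-3 18 0 10 3 6 6 6 9 0 19 14 5 6 5 25 0 8-5 7-8 3-14 0-18-15-34-12-19-5-9 5-8 0-34-12-24 2-14 6-9 8 3 8 10 8 61 24 9 7 27 28 4 0 24-12 12 0 12 7 8 1-2 5 0 16 9 22 9 5 13 1 12-2 20-17-12-12 8-5 25-24 5-17 18 0 12 7 15 4 8 0 5-4 1 6 10 7 19 5 7-23 14-10 11-15 3-20 5-15 2-2 28 1 2-2-2-46 25-6 0-70-8-7-15-21-24-13-22-16-39-43-1-6 6-13 24-24-2-8-22-19z"/><path data-summit="102 298" data-sink="422 17" d="M259 16l-85 0-10 18-14 14-20 13-17 4-12 12-1 4 12 9 13 23 0 20-10 14-10-7-18-3-10 10 13 9 20 4 15 0 11-6 9-16 9-7 13 2 20-1 10 7 15 16 1 27-4 15 0 14-15 4-21 10-24 26-26 13-12-1-9-10-12-6-60-2-6 2-5 14-3 28 1 120 13-1 6-6 8-16 11-11 26-6 16-12 14-6 24-2 34 12 10-1 17-23 7-24 6-14 30-15 28-39 27-12 31 0 14-10 4-8 6-33 11-24 0-25-3-15-2-3-22 18-6 0-17-6-16-8-10-10-8-15-6-6-24-11-9-7-1-11 9-16 14-14z"/><path data-summit="90 222" data-sink="422 17" d="M159 131l-8 1-6 6-8 15-4 4-8 3-24-1-11-3-13-8-15 12-24 13-5-2-10-11-7 1 1 127 2-27 6-14 65 0 12 6 9 10 12 1 26-13 24-26 21-10 15-4 0-14 4-15 0-20-2-9-24-21-20 1z"/><path data-summit="217 465" data-sink="422 17" d="M103 381l-3 1 0 12-17 17-12 20-4 8 1 11 9 7 22 10 14 1 14 5 14 14 16 9 14 5 26 16 24 8 14-1 10-14 11-31 0-38 3-4-9-2-12-7-12 0-24 12-4 0-27-28-9-7-11-5-24-7z"/><path data-summit="342 54" data-sink="422 17" d="M421 16l-160 0-1 10-20 25-4 8 0 8 10 10 24 11 6 6 8 15 10 10 29 13 10 1 24-20 10-18 28-38 12-5 11 0 6-5z"/><path data-summit="53 517" data-sink="422 17" d="M87 365l-10 6-22 4-11 11-8 16-6 6-14 2 1 118 70-1 0-5 6-16 0-8-14-37-10-8-2-6 0-8 16-28 18-20 0-8-10-10z"/><path data-summit="514 159" data-sink="422 17" d="M450 80l-2 5-23 21-6 13 1 6 39 43 22 16 24 13 15 21 7 6 1-113-10 0-16-7-28-5-15-10z"/><path data-summit="466 31" data-sink="422 17" d="M527 16l-105 0-1 18 4 21 22 19 6 10 18 13 31 7 16 7 9 0z"/><path data-summit="390 470" data-sink="422 17" d="M258 461l-2 18-11 31-6 11-7 5 2 2 104 0 13-11 13-18 7-4 12-2 14 3 30 0 12-11-8-6-20-10-24 0-33 4-16 10-20-16-16 14-20 4-15-4z"/><path data-summit="475 430" data-sink="422 17" d="M505 348l-30 0-2 2-5 15-3 20-5 9-20 16-5 15-1 10 24 0 12-4 9 0 14 8 14 4 21-5 0-43-7 0-5-6z"/><path data-summit="239 350" data-sink="422 17" d="M239 284l-30 15-6 14-7 24-12 18 53 17 20 16 20-1 7-9-5-33-5-6-19-14-9 0-6-6-3-6z"/><path data-summit="90 222" data-sink="22 17" d="M18 32l-2 1 0 126 7 1 10 11 5 2 24-13 15-13-13-17 0-8 5-8 0-7-8-18-28-31z"/><path data-summit="497 511" data-sink="422 17" d="M439 485l-12 11-30 0-14-3-12 2-7 4-13 18-12 10 157 0-1-15-14 1-10-2-16-16z"/><path data-summit="497 511" data-sink="527 467" d="M463 460l-8 0-16 25 16 10 16 16 10 2 14-1 2 16 30 0 1-61z"/><path data-summit="111 527" data-sink="422 17" d="M79 457l-3 1 7 11 2 12 8 17 0 8-6 16 0 5 58 1 2-17 6-12 0-5-12-7-19-16-23-4z"/>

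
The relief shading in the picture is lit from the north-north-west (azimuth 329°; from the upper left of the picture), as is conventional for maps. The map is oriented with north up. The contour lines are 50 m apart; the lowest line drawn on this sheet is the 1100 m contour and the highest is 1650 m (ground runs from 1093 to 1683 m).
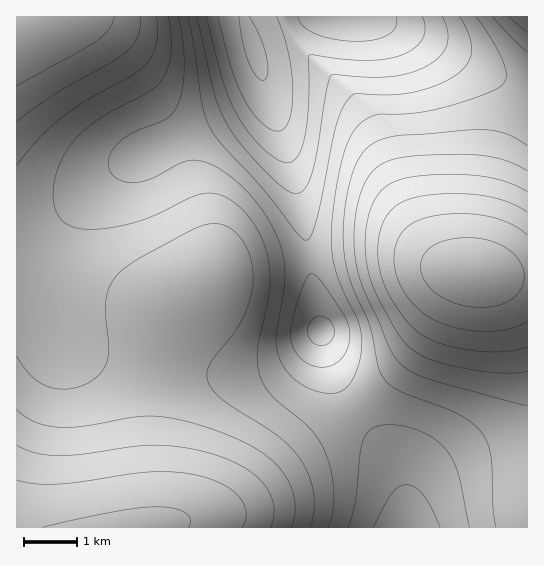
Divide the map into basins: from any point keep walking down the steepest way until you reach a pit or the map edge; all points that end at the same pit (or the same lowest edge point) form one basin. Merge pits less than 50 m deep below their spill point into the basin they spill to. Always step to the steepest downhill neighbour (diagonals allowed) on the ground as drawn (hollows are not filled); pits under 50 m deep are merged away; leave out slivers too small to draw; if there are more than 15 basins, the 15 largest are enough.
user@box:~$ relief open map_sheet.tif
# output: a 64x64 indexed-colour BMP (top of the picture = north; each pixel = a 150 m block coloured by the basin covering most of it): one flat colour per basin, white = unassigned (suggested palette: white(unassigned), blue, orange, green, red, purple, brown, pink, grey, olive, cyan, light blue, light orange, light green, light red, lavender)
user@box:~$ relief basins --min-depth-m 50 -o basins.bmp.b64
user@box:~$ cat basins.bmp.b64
<image width="64" height="64" href="data:image/bmp;base64,Qk12CAAAAAAAAHYAAAAoAAAAQAAAAEAAAAABAAQAAAAAAAAIAAATCwAAEwsAABAAAAAAAAAA////ALR3HwAOf/8ALKAsACgn1gC9Z5QAS1aMAMJ34wB/f38AIr28AM++FwDox64AeLv/AIrfmACWmP8A1bDFABEREREREREREiMzMzMzMzMzMzMzMzMzMzMzMzMzMzMzERERERERERESIiIiMzMzMzMzMzMzMzMzMzMzMzMzMzMRERERERERERIiIiIiMzMzMzMzMzMzMzMzMzMzMzMzMxEREREREREREiIiIiIiMzMzMzMzMzMzMzMzMzMzMzMzERERERERERESIiIiIiIjMzMzMzMzMzMzMzMzMzMzMzMRERERERERERIiIiIiIiIzMzMzMzMzMzMzMzMzMzMzMxEREREREREREiIiIiIiIiMzMzMzMzMzMzMzMzMzMzMzERERERERERESIiIiIiIiIiMzMzMzMzMzMzMzMzMzMzMRERERERERERIiIiIiIiIiIjMzMzMzMzMzMzMzMzMzMxEREREREREREiIiIiIiIiIiIzMzMzMzMzMzMzMzMzMzERERERERERESIiIiIiIiIiIiMzMzMzMzMzMzMzMzMzMRERERERERERIiIiIiIiIiIiIjMzMzMzMzMzMzMzMzMxEREREREREREiIiIiIiIiIiIiIjMzMzMzMzMzMzMzMzERERERERERESIiIiIiIiIiIiIiIzMzMzMzMzMzMzMzMRERERERERERIiIiIiIiIiIiIiIiIzMzMzMzMzMzMzMxEREREREREREiIiIiIiIiIiIiIiIiMzMzMzMzMzMzMzERERERERERESIiIiIiIiIiIiIiIiIjMzMzMzMzMzMzMRERERERERERIiIiIiIiIiIiIiIiIiIjMzMzMzMzMzMxEREREREREREiIiIiIiIiIiIiIiIiIiIzMzMzMzMzMzERERERERERESIiIiIiIiIiIiIiIiIiIiMzMzMzMzMzMREREREREREREiIiIiIiIiIiIiIiIiIiIzMzMzMzMzMxERERERERERESIiIiIiIiIiIiIiIiIiIiMzMzMzMzMzERERERERERERIiIiIiIiIiIiIiIiIiIiIjMzMzMzMzMREREREREREREiIiIiIiIiIiIiIiIiIiIiIzMzMzMzMxERERERERERESIiIiIiIiIiIiIiIiIiIiIjMzMzMzMzEREREREREREREiIiIiIiIiIiIiIiIiIiIiIzMzMzMzMRERERERERERESIiIiIiIiIiIiIiIiIiIiIjMzMzMzMxEREREREREREREiIiIiIiIiIiIiIiIiIiIiIzMzMzMzERERERERERERERIiIiIiIiIiIiIiIiIiIiIjMzMzMzMRERERERERERERESIiIiIiIiIiIiIiIiIiIiIzMzMzMxEREREREREREREREiIiIiIiIiIiIiIiIiIiIiMzMzMzEREREREREREREREREiIiIiIiIiIiIiIiIiIiIjMzMRERERERERERERERERERESIiIiIiIiIiIiIiIiIREREREREREREREREREREREREREREREiIiIiIiIiIhEREREREREREREREREREREREREREREREREREREiIhERERERERERERERERERERERERERERERERERERERERERERERERERERERERERERERERERERERERERERERERERERERERERERERERERERERERERERERERERERERERERERERERERERERERERERERERERERERERERERERERERERERERERERERERERERERERERERERERERERERERERERERERERERERERERERERERERERERERERERERERERERERERERERERERERERERERERERERERERERERERERERERERERERERERERERERERERERERERERERERERERERERERERERERERERERERERERERERERERERERERERERERERERERERERERERERERERERERERERERERERERERERERERERERERERERERERERERERERERERERERERERERERERERERERERERERERERERERERERERERERERERERERERERERERERERERERERERERERERERERERERERERERERERERERERERERERERERERERERERERERERERERERERERERERERERERERERERERERERERERERERERERERERERERERERERERERERERERERERERERERERERERERERERERERERERERERERERERERERERERERERERERERERERERERERERERERERERERERERERERERERERERERERERERERERERERERERERERERERERERERERERERERERERERERERERERERERERERERERERERERERERERERERERERERERERERERERERERERERERERERERERERERERERERERERERERERERERERERERERERERERERERERERERERERERERERERERERERERERERERERERERERERERERERERERERERERERERERERERERERERERERERERERERERERERERERERERERERERERERERERERERERERERERERERERERERERERERERERERERERERERERERERERERERERERERERERERERERERERERERERERERERERERERERERERERERERERERERERERERERERERERERERERERERERERERERERERERERERERERERERERERERERERERERERERERERERERERERERERERERERERERERERERERERERERERERERERERERERERERERERERERERER"/>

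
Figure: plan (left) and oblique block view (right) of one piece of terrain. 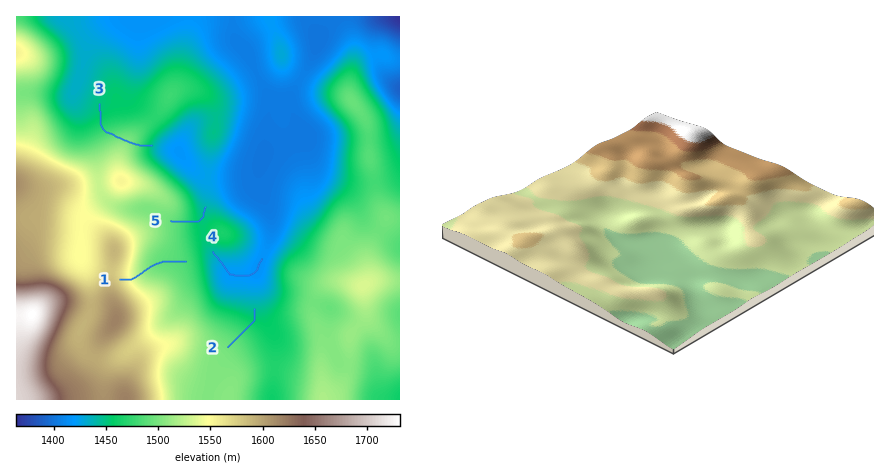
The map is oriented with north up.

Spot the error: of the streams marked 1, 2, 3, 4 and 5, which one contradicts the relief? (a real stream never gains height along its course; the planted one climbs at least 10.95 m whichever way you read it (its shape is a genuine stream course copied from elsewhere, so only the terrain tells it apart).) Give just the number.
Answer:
3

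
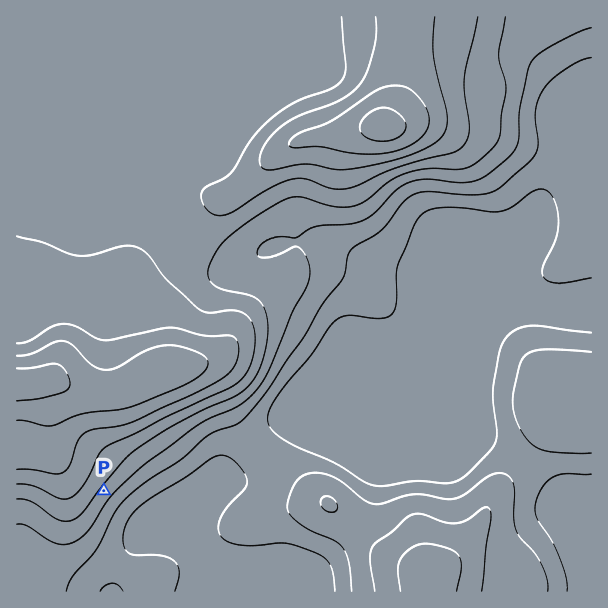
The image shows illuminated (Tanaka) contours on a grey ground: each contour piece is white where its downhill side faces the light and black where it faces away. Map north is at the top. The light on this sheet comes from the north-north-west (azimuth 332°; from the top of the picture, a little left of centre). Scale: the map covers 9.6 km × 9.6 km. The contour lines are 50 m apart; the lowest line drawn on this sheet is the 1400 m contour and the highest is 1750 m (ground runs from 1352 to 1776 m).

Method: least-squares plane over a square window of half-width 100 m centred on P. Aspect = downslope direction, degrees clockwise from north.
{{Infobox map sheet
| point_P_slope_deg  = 12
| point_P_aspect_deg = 129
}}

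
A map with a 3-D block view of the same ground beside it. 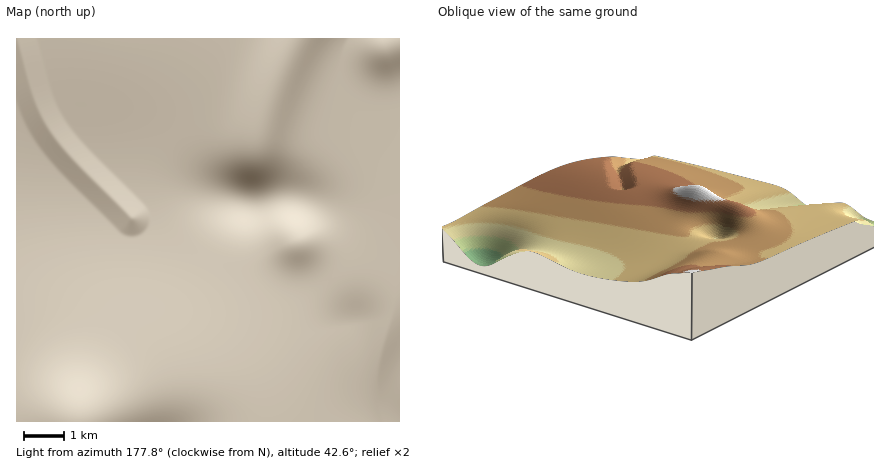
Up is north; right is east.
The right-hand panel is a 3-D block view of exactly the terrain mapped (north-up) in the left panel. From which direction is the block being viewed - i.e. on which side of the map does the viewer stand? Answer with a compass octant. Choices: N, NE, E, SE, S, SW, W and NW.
SE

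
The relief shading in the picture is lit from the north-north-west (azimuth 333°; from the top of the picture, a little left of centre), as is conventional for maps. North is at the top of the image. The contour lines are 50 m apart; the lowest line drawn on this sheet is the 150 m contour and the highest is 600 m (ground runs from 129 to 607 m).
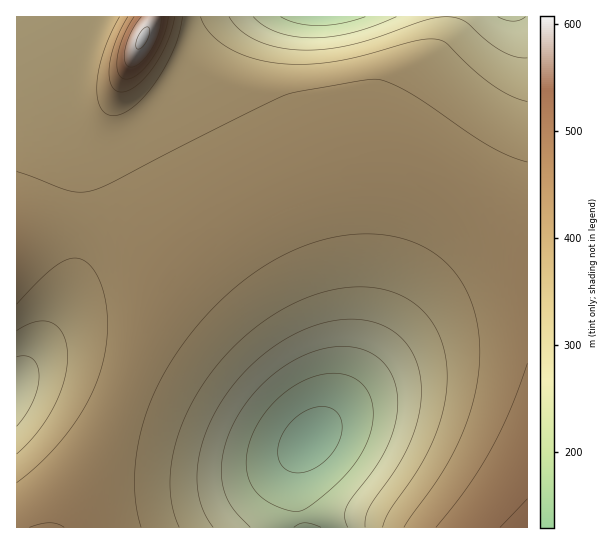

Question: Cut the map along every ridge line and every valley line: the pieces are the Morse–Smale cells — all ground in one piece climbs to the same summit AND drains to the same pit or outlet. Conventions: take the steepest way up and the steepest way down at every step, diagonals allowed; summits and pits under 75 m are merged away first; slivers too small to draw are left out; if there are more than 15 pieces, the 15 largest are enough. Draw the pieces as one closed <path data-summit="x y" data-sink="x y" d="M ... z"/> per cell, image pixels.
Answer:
<path data-summit="527 527" data-sink="310 441" d="M389 171l-22 0-25 4-56 18-61 34-26 18-20 20-12 16-10 18-38 103-60 126 469-1 0-280-34-27-44-28-28-13z"/><path data-summit="527 527" data-sink="322 17" d="M527 16l-293 0-21 13-21 21-24 40-30 33-12 8-15 5-17-1-12-7-9-9-49-100-3-3-4 0-1 221 47-9 42 4 38 16 22 16 6 11 19-22 21-17 60-36 60-23 36-6 22 0 33 8 28 13 44 28 33 27z"/><path data-summit="527 527" data-sink="17 391" d="M77 228l-28 1-33 9 1 290 41 0 2-2 55-115 42-112 14-24-6-11-22-16-33-15z"/><path data-summit="142 39" data-sink="322 17" d="M233 16l-212 1 52 102 9 9 12 7 17 1 15-5 12-8 30-33 24-40 21-21z"/>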